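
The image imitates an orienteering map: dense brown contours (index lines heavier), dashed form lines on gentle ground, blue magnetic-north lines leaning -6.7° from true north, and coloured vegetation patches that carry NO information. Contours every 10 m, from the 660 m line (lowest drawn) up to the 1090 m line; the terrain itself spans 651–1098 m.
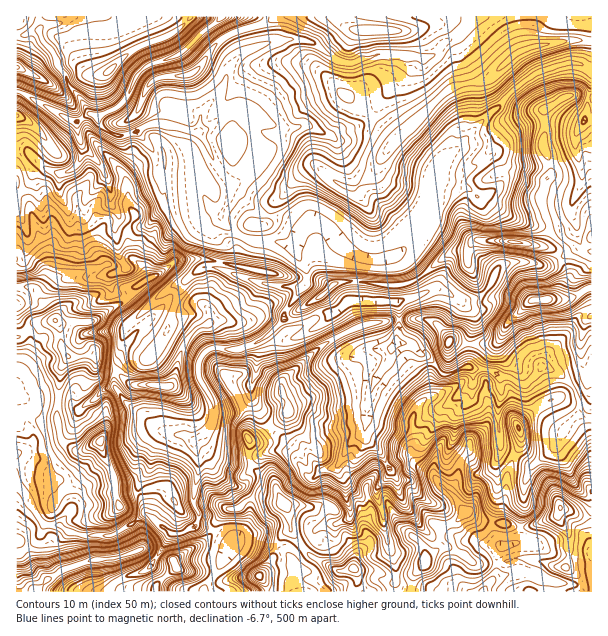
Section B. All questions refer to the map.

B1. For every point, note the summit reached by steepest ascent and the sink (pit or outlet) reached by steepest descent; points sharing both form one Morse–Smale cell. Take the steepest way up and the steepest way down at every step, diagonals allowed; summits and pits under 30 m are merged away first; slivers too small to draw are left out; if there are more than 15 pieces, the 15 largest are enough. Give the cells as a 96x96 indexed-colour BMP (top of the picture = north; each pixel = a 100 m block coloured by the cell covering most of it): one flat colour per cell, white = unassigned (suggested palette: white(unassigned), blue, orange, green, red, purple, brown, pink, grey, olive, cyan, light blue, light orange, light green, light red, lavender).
<image width="96" height="96" href="data:image/bmp;base64,Qk12EgAAAAAAAHYAAAAoAAAAYAAAAGAAAAABAAQAAAAAAAASAAATCwAAEwsAABAAAAAAAAAA////ALR3HwAOf/8ALKAsACgn1gC9Z5QAS1aMAMJ34wB/f38AIr28AM++FwDox64AeLv/AIrfmACWmP8A1bDFAGZmZmZmZmZgAAAAAAAAAAAAAAAAAAAADMzMzMzMzMzIiAAAAAAAAAAAAAAAAAAAAGZmZmZmZmZmAAAAAAAAAAAAAAAAAAAAzMzMzMzMzMzIiAAAAAAAAAAAAAAAAAAAAGZmZmZmZmZmZgAAAAAAAAAAAAAAAAAADMzMzMzMzMzIiAAAAAAAAAAAAAAAAAAAAGZmZmZmZmZmZmZgAAAAAAAAAAAAAAAADMzMzMzMzMzIiIAAAAAAAAAAAAAAAAAAAGZmZmZmZmZmZmZmYAAAAAAAAAAAAAAAzMzMzMzMzMzIiIgAAAAAAAAAAAAAAAAAAGZmZmZmZmZmZmZmYAAAAAAAAAAAAAAAzMzMzMzMzMzIiIgAAAAAAAAAAAAAAAAAAGZmZmZmZmZmZmZmZgAAAAAAAAAAAAANzMzMzMzMzMzIiIiAAAAAAAAAAAAAAAAAAGZmZmZmZmZmZmZmZgAAAAAAAAAAAA3d3MzMzMzMzMyIiIiIAAAAAAAAAAAAAAAAAGZmZmZmZmZmZmZmZmAAAAAAAADd3d3d3czMzMzMzMyIiIiIgAAAAAAAAAAAAAAAAGZmZmZmZVVVZmZmZmYAAAAAAA3d3d3d3d3MzMzMzMyIiIiIgAAAAAAAAAAAAAAAAGZmZmZVVVVVVWZmZmZmYAAAAADd3d3d3d3MzMzMzMiIiIiIgAAAAAAAAAAAAAAAAGZmZVVVVVVVVVVmZmZmZgAAAAAN3d3d3d3d3MzMzMiIiIiIiIAAAAAKqgAAAAAAAGZmVVVVVVVVVVVWZmZmZgAAAAAN3d3d3d3dzMzMzMiIiIiIiIgAiIiqqgAAAAAAAGZlVVVVVVVVVVVVZmZmZgAAAAAN3d3d3d3dzMzMzMiIiIiIiIiIiIiqqgAAAAAAAGZVVVVVVVVVVVVWZmZmZgAAAAAN3d3d3d3dzMzMzMiIiIiIiIiIiIiqqqAAAAAAAGZVVVVVVVVVVVVWZmZmZgAAAAAN3d3d3d3d3MzMzIiIiIiIiIiIiIiqqqAAAAAAAGVVVVVVVVVVVVVWZmZmZgAAAADd3d3d3d3d3czMzIiIiIiIiIiIiIiqqqAAAAAAAGVVVVVVVVVVVVVWZmZmZgAAAA3d3d3d3d3d3czMzIiIiIiIiIiIiIiqqqAAAAAAAFVVVVVVVVVVVVVWZmZmZgAADd3d3d3d3d3d3czMzMiIiIiIiIiIiIiqqqAAAAAAAFVVVVVVVVVVVVVWZmZmZgAA3d3d3d3d3Xfd3czMzMyIiIiIiIiIiIiqqqAAAAAAAFVVVVVVVVVVVVVVZmZmZgAN3d3d3d3d3Xd33czMzMyIiIiIiIiIiqiqqqoAAAAAAFVVVVVVVVVVVVVVZmZmZgDd3d3d3d3d13d3d8zMzMyIiIiIiIiIqqqqqqAAAAAAAFVVVVVVVVVVVVVVVmZmZgDQAAAA3d3dB3d3d3zMzMiIiIiIiIiKqqqqoAAAAAAAAFVVVVVVVVVVVVVVVmZmZg0AAAAAAAAAB3d3d3zMzIiIiIiIiIiqqqqgAAAAAAAAAFVVVVVVVVVVVVVVVmZmZtAAAAAAAAAAd3d3d3fMyIiIiIiIiIqqqqqgAAAAAAAAAFVVVVVVVVVVVVVVVWZmb9AAAAAAAAAHd3d3d3d8iIiIiIiIiIqqqqqgAAAAAAAAAFVVVVVVVVVVVVVVVVb///AAAAAAAAd3d3d3d3d3iIiIiIiIiIqqqqoAAAAAAAAAAFVVVVVVVVVVVVVVX/////8AAAAAAHd3d3d3d3d3iIiIiIiIiIqqqqoAAAAAAAAAAFVVVVVVVVVVVVVV///////wAAAAB3d3d3d3d3d3iIiKqqiIiIqqqqoAAAAAAAAAAFVVVVVVVVVVVVVf///////wAAAAB3d3d3d3d3d3eqqqqqqoiIqqqqoAAAAAAAAAM1VVVVVVVVVVVVX////////yIAAAd3d3d3d3d3d3eqqqqqqqiIiqqqoAAAAAAAAAM1VVVVVURFVVVf/////////yIiIAd3d3d3d3d3d3eqqqqqqqqoiKqqqgAAAAAAAAM0REREREREVVVf////////8iIiInd3d3d3d3d3d3eqqqqqqqqqiIqqqgAAAAAAAAM0RERERERERFX/////////8iIiInd3d3d3d3d3d3eqqqqqqqqqqoqqqgAAAAAAADM0RERERERERE//////////IiIiInd3d3d3d3d3d3d6qqqqqqqqqqqqqgAAAAAAADM0RERERERERET/////////IiIiIid3d3d3d3d3d3d6qqqqqqqqqqqqqgAzMAAAAzM0RERERERERET////////yIiIiIid3d3d3d3d3d3d3qqqqqqoAqqqqozMzMwADMzM0RERERERERET////////yIiIiIid3d3d3d3d3d3d3qqqqqqAAAKMzMzMzMzMzMzM0RERERERERERE////////IiIiIid3d3d3d3d3d3d3eqqqqgAAAAMzMzMzMzMzMzM0RERERERERERERET/////IiIiIid3d3d3d3d3d3d3eqqqoAAAAAMzMzMzMzMzMzM0RERERERERERERET/////8iIiIid3d3d3d3d3ciIiKqqqAAAAAAMzMzMzMzMzMzM0RERERERERERERERP////IiIiIid3d3d3d3d3IiIiIqAAAAAAAAMzMzMzMzMzMzM0RERERERERERERERE////IiIiIiInciJ3d3d3IiIiIgAAAAAAAAMzMzMzMzMzMzM0RERERERERERERERE///yIiIiIiIiIiIid3dyIiIiIiAAAAAAAAMzMzMzMzMzMzM0RERERERERERERERE//8iIiIiIiIiIiIiIndyIiIiIiAAAAAAAAMzMzMzMzMzMzM0REREREREREREREREQiIiIiIiIiIiIiIiIiciIiIiIiAAAAAAAAMzMzMzMzMzMzM0REREREREREREREREQiIiIiIiIiIiIiIiIiIiIiIiIiAAAAAAAAMzMzMzMzMzMzM0RERERERERERETuREQiIiIiIiIiIiIiIiIiIiIiIiIiAAAAAAADMzMzMzMzMzMzM0RERERERERERE7u5ERCIiIiIiIiIiIiIiIiIiIiIiIiAAAAAAAzMzMzMzMzMzMzM0RERERERERERO7u7kRCIiIiIiIiIiIiIiIiIiIiIiIiIiAAAAmZmTMzMzMzMzMzM0RERERERERE7u7u7uREIiIiIiIiIiIiIiIiIiIiIiIiIiIpmZmZmZMzMzMzMzMzM0RERERERERE7u7u7u7kIiIiIiIiIiIiIiIiIiIiIiIiIiKZmZmZmZMzMzMzMzMzM0RERERERERE7u7u7u7u4iIiIiIiIiIiIiIiIiIiIiIiIimZmZmZmZkzMzMzMzMzM0RERERERERCLu7u7u7u7iIiIiIiIiIiIiIiIiIiIiIiIimZmZmZmZkzMzMzMzMzM0RERERERERCIu7u7u7u7u7uIiIiIiIiIiIiIiIiIiIiIpmZmZmZmZmTMzMzMzMzMwREREREREQiIu7u7u7u7u7uIiIiIiIiIiIiIiIiERIiKZmZmZmZmZmZmZmZmTMzMwBEREREREIiLu7u7u7u7u7uIiIiIiIiIiIiIiIRERERmZmZmZmZmZmZmZmZmZkzMwBEREREREIiLu7u7u7u7u7uIiIiIiIiIiIiIhERERERGZmZmZmZmZmZmZmZmZmZMwBEREREREIiLu7u7u7u7u7uIiIiIiIiIiIiIRERERERGZmZmZmZmZmZmZmZmZmZMwBERERERCIiLu7u7u7u7u7iIiIiIiIiIiIiIRERERERGZmZmZmZmZmZmZmZmZmZMwBERERERCIiLu7u7u7u7u7iIiIiIiIiIiIiERERERERERmZmZmZmZmZmZmZmZmTMwRERERERCIiLuIi7u7u7u7uIiIiIiIiERIRERERERERERGZmZmZmZmZmZMzM5mTMwREREREQiIiIiIiLu7u7u7uIiIiIiERERERERERERERERGZmZmZmZmZkzMzMzOTM0REREREQiIiIiIiIu7u7u7iIiIiEREREREREREREREREREZmZmZmZmTMzMzMzMzM0REREREQiIiIiIiIiIi7u4iIiIhEREREREREREREREREREZmZmZmZkzMzMzMzMzM0RERERERCIiIiIiIiIiIiIiIiIREREREREREREREREREREZmZmZmZMzMzMzMzMzMwRERERERCIiIiIiIiIiIiIiIiEREREREREREREREREREREZmZmZMzMzMzMzMzMzMwBEREREREIiIiIiIiIiIiIiIhERERERERERERERERERERERmZkzMzMzMzMzMzMzMwBEREREREQiIiIiIiIiIiIiIiERERERERERERERERERERERMzMzMzMzMzMzMzMzMwAERERERERCIiIiIiIiIiIiIiIRERERERERERERERERERERMzMzMzMzMzMzMzMzMwAEQAAEREQiIiIiIiIiIiIiIiIiEREREREREREREREREREREzMzMzMzMzMzMzMzMwAAAAAAREQiIiIiIiIiIiIiIiIiIREREREREREREREREREREzMzMzMzMzMzMzMzMwAAAAAABEIiIiIiIiIiIiIiIiIiIRERERERERERERERERERETMzMzMzMzMzMzMzMwAAAAAABCIiIiIiIiIiIiIiIiIiIRERERERERERERERERERERMzMzMzMzMzMzMzMwAAAAAAAiIiIiIiIiIiIiIiIiIiEREREREREREREREREREREREzMzMzMzMzMzMzMwAAAAAAAiIiIiIiIiIiIiIiIiIiERERERERERERERERERERERETMzMzMzMzMzMzMwAAAAAAIiIiERIiIiIiIiIiIiIiERERERERERERERERERERERERMzMzMzMzMzMzMwAAAAAAIiIRERERIiIhEREiIiIhEREREREREREREREREREREREREzMzMzMzMzMzMwAAAAAAIiIRERERERERERESIiIhERERERERERERERERERERERERETMzMzMzMzMzMwAAAAAAACsRERERERERERERIiIhERERERERERERERERERERERERERMzMzMzMzMzMAAAAAAAALu7ERERERERERERESIhEREREREREREREREREREREREREREzMzMzMzMzMAAAAAAAC7u7uxERERERERERERERERERERERERERERERERERERERERETMzMzMzMzMAAAAAAAC7u7uxERERERERERERERERERERERERERERERERERERERERERMzMzMzMzMAAAAAAAu7u7u7EREREREREREREREREREREREREREREREREREREREREREzMzMzMzMwAAAAALu7u7u7ERERERERERERERERERERERERERERERERERERERERERETMzMzMzMwAAAAC7u7u7u7sRERERERERERERERERERERERERERERERERERERERERERMzMzMzMwAAAAC7u7u7u7uxERERERERERERERERERERERERERERERERERERERERERETMzMzMwAAAAu7u7u7u7u7ERERERERERERERERERERERERERERERERERERERERERERETMzMQAAAAu7u7u7u7u7uxEREREREREREREREREREQABEREREREREREREREREREREREREQAAALu7u7u7u7u7u7uxERERERERERERERERAAAAAAAAAAAAEREREREREREREREREQAAALu7u7u7u7u7u7u7EREREREREREREREQAAAAAAAAAAAAAREREREREREREREREQAAC7u7u7u7u7u7u7u7sREREREREBERERAAAAAAAAAAAAAAAREREREREREREREREQAAu7u7u7u7u7u7u7u7uxEREREREAAAAAAAAAAAAAAAAAAAAAEREREREREREREREQAAu7u7u7u7u7u7u7u7u7ERERERAAAAAAAAAAAAAAAAAAAAAAAREREREREREREREQAAu7u7u7u7u7u7u7u7u7uxERERAAAAAAAAAAAAAAAAAAAAAAABEREREREREREREQAAu7u7u7u7u7u7u7u7u7u7ERERAAAAAAAAAAAAAAAAAAAAAAAAEREREREREREREQ=="/>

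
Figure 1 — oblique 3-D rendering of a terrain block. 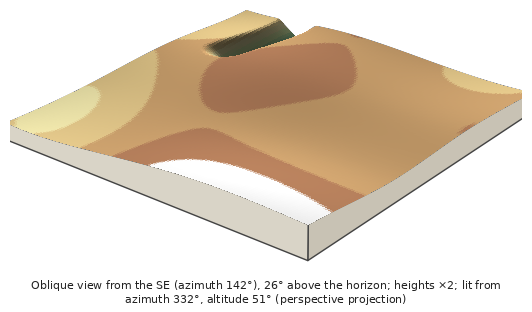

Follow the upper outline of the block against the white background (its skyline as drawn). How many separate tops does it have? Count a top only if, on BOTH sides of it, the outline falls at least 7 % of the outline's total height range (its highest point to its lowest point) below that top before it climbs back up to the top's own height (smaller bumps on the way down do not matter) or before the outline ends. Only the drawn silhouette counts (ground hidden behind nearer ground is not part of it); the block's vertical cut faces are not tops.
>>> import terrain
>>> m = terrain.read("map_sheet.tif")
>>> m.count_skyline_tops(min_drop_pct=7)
2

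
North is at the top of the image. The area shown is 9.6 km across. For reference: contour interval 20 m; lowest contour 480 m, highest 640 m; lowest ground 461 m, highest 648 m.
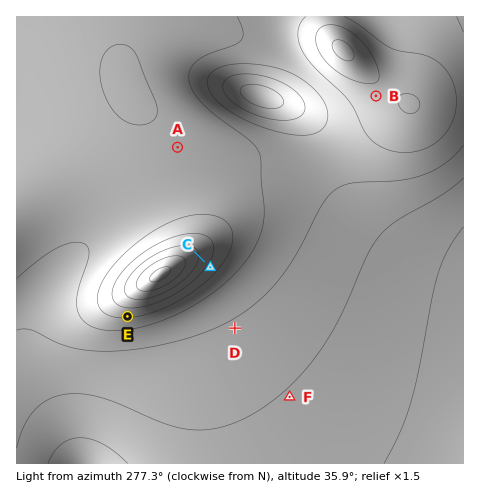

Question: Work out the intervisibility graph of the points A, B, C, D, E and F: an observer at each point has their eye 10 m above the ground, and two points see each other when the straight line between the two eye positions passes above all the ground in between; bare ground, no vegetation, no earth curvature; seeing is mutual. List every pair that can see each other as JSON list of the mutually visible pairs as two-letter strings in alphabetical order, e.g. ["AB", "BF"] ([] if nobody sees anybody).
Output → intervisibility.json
["AB", "BC", "BD", "BF", "CD", "CF", "DE", "DF", "EF"]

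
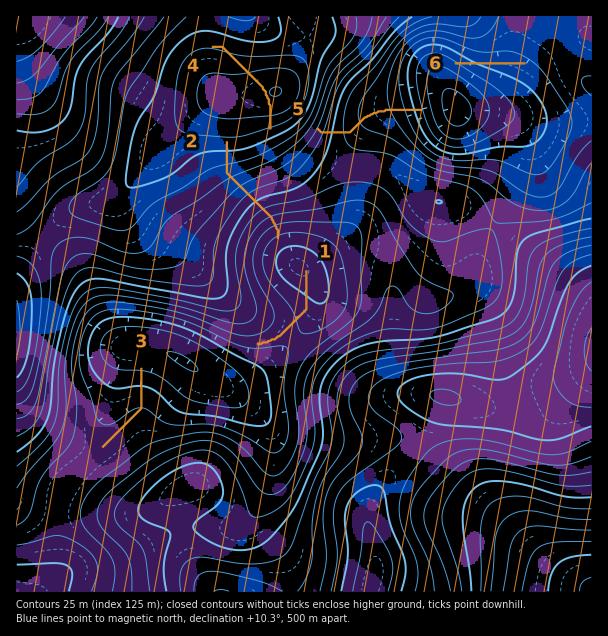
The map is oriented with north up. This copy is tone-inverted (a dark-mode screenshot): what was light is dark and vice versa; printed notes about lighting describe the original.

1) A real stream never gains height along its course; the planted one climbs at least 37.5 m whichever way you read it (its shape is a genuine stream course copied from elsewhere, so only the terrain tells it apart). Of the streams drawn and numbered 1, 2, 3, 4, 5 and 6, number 4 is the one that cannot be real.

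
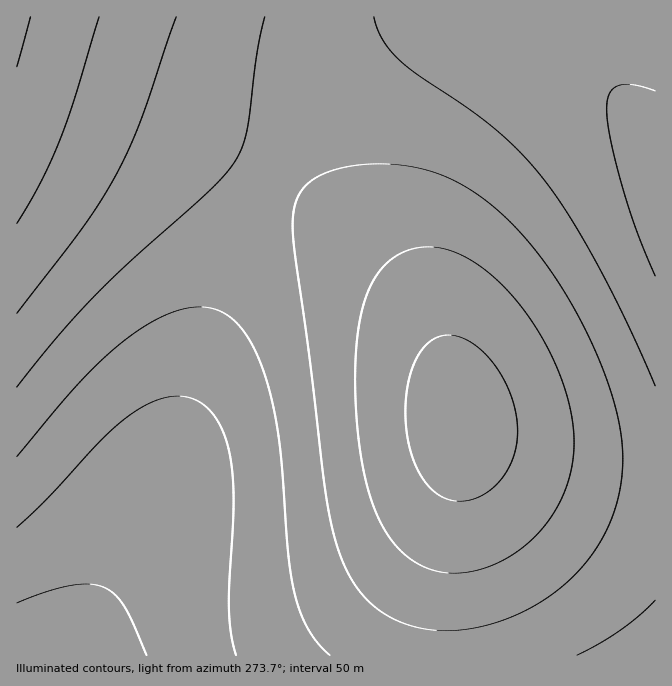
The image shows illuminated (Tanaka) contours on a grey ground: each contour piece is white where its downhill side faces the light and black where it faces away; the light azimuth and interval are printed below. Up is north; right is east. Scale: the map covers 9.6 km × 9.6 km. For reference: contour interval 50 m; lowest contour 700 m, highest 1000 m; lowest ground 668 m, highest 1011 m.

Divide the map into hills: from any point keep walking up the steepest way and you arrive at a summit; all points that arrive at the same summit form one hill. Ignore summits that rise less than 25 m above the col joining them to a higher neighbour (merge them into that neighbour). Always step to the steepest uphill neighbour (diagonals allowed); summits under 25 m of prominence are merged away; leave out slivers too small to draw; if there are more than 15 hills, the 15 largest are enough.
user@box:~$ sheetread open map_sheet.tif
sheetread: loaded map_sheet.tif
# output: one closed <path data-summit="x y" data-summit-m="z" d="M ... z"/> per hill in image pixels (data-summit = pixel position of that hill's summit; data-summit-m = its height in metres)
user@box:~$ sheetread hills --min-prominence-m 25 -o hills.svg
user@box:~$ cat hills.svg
<path data-summit="458 422" data-summit-m="972" d="M555 16l-117 0-13 5-27 15-38 28-34 33-28 33-35 53-24 50-28 85-32 117-21 58-25 52-52 90-10 19 1 2 584-1 0-515-48-58-45-45-5-9z"/><path data-summit="17 17" data-summit-m="1011" d="M437 16l-421 1 1 639 53 0 63-111 18-37 20-48 17-53 23-89 23-71 15-37 29-52 33-45 34-35 43-35 30-19 19-6z"/>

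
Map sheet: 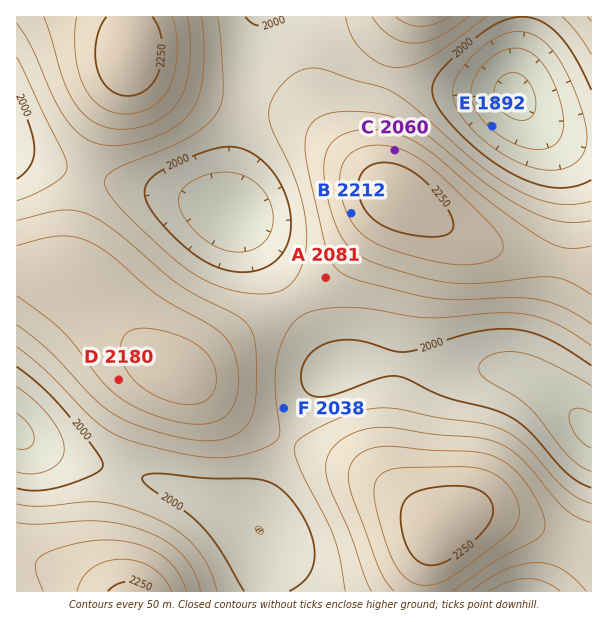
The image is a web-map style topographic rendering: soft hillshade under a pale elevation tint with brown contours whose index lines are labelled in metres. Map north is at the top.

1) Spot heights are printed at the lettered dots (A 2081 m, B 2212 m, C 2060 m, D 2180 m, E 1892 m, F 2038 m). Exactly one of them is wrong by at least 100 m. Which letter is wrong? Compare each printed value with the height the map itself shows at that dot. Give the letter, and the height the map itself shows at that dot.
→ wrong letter C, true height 2210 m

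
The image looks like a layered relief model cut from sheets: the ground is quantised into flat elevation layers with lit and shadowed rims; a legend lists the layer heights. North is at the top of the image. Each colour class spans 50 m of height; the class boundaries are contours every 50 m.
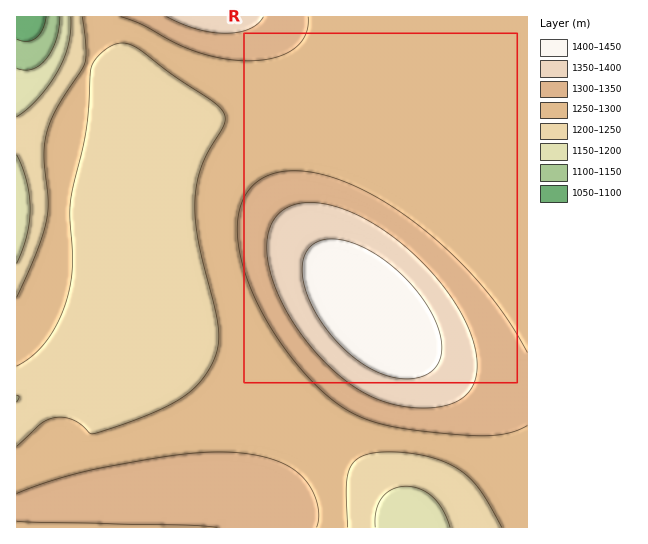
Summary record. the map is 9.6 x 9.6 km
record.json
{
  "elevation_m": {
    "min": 1060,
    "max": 1430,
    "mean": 1280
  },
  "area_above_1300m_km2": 26.4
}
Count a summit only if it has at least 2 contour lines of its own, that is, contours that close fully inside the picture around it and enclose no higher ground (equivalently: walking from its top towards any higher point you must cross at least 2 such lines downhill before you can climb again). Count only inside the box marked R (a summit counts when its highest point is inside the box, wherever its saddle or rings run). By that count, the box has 1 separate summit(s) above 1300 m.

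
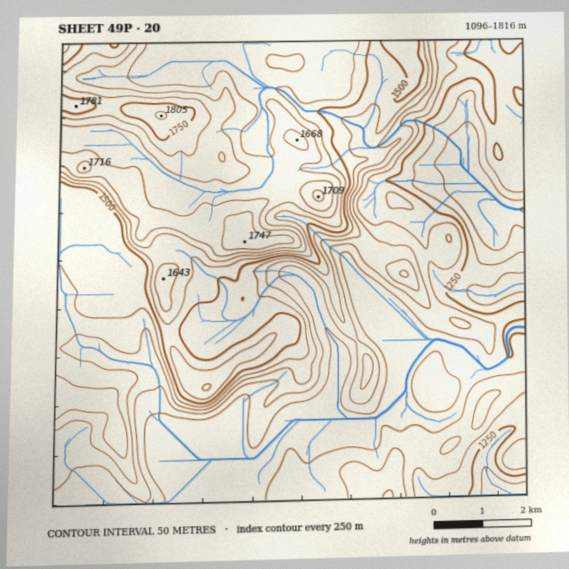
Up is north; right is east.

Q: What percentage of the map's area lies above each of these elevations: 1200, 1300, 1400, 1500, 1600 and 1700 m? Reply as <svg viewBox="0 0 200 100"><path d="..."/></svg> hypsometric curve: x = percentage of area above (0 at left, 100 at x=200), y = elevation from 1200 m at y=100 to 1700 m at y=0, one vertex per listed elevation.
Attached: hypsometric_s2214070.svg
<svg viewBox="0 0 200 100"><path d="M189 100l-47-20-43-20-34-20-28-20-29-20"/></svg>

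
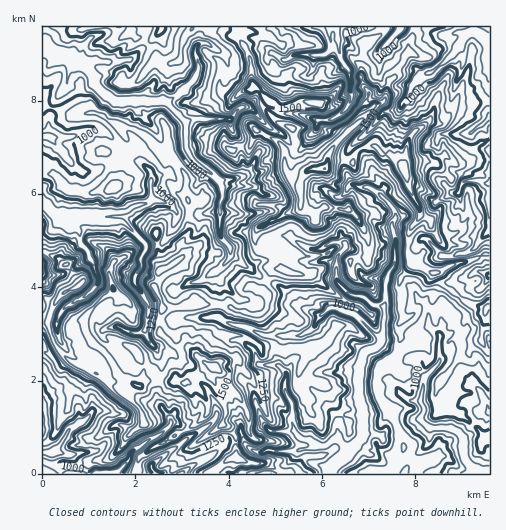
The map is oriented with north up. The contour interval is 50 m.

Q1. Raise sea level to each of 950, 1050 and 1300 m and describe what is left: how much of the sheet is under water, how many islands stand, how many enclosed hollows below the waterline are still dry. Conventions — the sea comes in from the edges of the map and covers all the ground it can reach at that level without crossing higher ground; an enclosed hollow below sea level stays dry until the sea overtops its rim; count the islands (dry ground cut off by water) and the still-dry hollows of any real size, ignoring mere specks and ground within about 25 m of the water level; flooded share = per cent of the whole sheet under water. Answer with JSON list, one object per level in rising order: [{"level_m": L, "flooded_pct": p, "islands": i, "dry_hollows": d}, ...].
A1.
[{"level_m": 950, "flooded_pct": 12, "islands": 0, "dry_hollows": 0}, {"level_m": 1050, "flooded_pct": 31, "islands": 0, "dry_hollows": 0}, {"level_m": 1300, "flooded_pct": 74, "islands": 0, "dry_hollows": 0}]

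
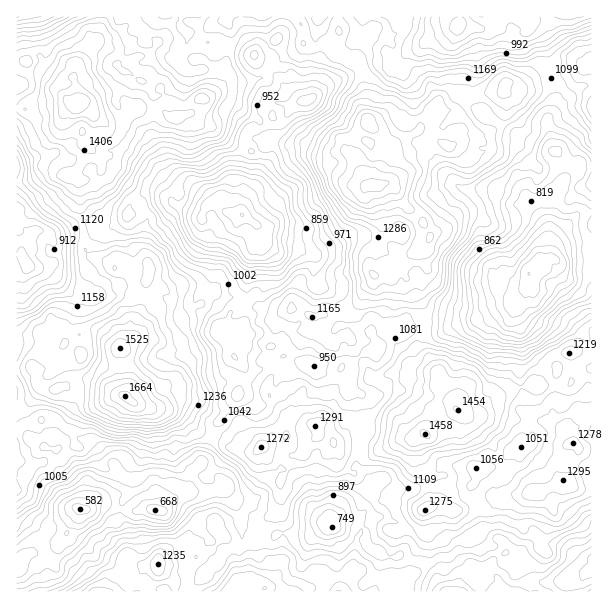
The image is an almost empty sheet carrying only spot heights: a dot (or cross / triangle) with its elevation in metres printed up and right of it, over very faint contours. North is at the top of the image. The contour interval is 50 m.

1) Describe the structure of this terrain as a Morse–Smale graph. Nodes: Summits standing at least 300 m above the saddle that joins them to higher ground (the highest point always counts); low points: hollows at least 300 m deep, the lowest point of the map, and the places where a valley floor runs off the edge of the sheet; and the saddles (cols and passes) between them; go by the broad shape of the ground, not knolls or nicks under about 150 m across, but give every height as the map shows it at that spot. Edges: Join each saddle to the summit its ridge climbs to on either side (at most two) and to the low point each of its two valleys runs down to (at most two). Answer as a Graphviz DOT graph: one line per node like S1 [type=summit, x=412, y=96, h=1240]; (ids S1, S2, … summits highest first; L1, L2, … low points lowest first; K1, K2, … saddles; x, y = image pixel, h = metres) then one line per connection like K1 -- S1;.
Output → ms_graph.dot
graph terrain {
  S1 [type=summit, x=125, y=395, h=1664];
  S2 [type=summit, x=83, y=101, h=1583];
  S3 [type=summit, x=372, y=185, h=1577];
  S4 [type=summit, x=426, y=435, h=1459];
  L1 [type=low, x=242, y=215, h=497];
  L2 [type=low, x=528, y=275, h=500];
  L3 [type=low, x=78, y=509, h=581];
  L4 [type=low, x=458, y=26, h=720];
  L5 [type=low, x=26, y=263, h=761];
  L6 [type=low, x=17, y=17, h=890];
  K1 [type=saddle, x=99, y=17, h=1242];
  K2 [type=saddle, x=83, y=227, h=1160];
  K3 [type=saddle, x=230, y=47, h=1124];
  K4 [type=saddle, x=477, y=510, h=1124];
  K5 [type=saddle, x=336, y=312, h=1122];
  K6 [type=saddle, x=425, y=327, h=1114];
  K7 [type=saddle, x=551, y=68, h=1113];
  K8 [type=saddle, x=213, y=434, h=1069];
  K1 -- S2;
  K1 -- L1;
  K1 -- L6;
  K2 -- S1;
  K2 -- S2;
  K2 -- L1;
  K2 -- L5;
  K3 -- S2;
  K3 -- S3;
  K3 -- L1;
  K4 -- S4;
  K4 -- L2;
  K4 -- L3;
  K5 -- S1;
  K5 -- S3;
  K5 -- L1;
  K6 -- S3;
  K6 -- S4;
  K6 -- L2;
  K6 -- L1;
  K7 -- S3;
  K7 -- L2;
  K7 -- L4;
  K8 -- S1;
  K8 -- S4;
  K8 -- L1;
  K8 -- L3;
}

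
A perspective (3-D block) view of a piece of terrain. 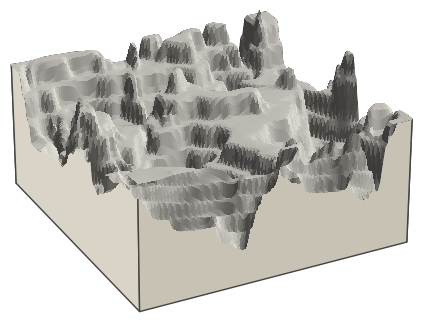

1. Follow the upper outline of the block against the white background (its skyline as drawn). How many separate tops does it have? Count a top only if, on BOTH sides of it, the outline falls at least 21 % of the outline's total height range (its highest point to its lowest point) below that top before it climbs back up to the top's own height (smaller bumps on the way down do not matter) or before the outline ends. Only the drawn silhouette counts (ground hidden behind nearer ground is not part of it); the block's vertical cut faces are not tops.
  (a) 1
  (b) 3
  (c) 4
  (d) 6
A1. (b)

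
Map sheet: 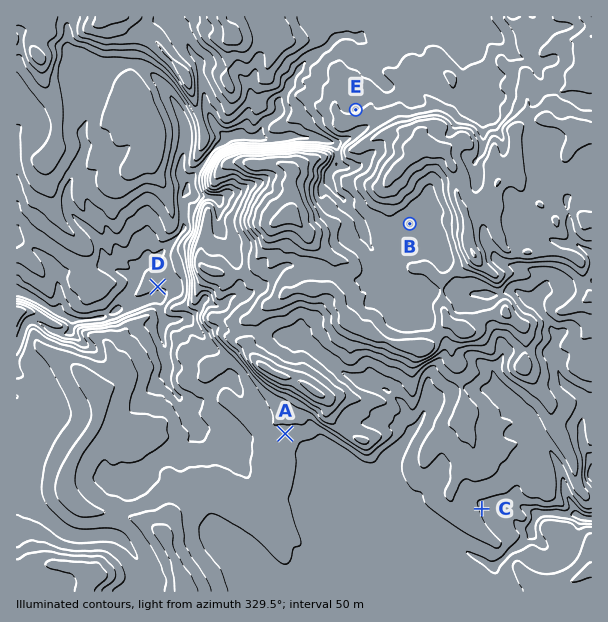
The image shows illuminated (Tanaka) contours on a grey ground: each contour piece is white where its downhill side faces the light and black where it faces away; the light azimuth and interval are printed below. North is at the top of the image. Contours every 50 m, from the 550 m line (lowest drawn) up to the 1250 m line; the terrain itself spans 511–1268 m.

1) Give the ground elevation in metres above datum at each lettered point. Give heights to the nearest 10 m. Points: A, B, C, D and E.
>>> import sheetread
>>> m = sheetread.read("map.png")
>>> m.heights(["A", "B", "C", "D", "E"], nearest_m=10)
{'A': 830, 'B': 1020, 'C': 800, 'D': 610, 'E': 990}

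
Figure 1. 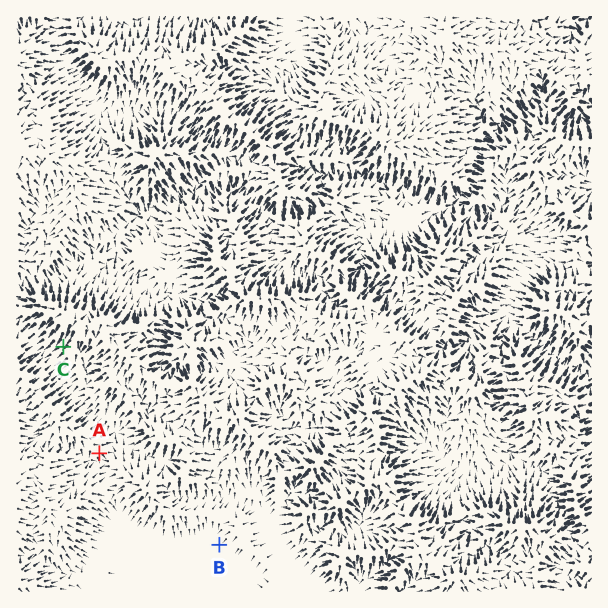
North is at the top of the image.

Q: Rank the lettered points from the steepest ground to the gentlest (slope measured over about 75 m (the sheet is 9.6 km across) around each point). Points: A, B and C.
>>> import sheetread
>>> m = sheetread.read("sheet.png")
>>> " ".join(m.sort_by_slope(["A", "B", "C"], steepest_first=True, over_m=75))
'C A B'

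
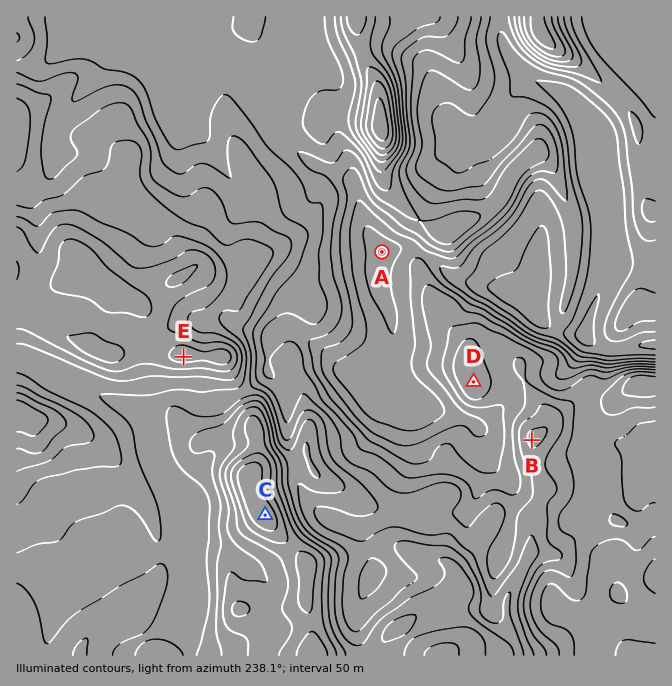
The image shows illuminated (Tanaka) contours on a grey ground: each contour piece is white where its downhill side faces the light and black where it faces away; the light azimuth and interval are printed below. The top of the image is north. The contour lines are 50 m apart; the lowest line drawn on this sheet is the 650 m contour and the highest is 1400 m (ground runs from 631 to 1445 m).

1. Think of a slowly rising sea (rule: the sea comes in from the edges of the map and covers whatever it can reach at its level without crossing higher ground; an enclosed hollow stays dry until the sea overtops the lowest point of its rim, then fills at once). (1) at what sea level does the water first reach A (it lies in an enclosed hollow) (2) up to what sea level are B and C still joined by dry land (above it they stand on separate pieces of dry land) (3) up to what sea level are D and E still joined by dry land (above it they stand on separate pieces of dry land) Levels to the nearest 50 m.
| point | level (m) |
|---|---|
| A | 850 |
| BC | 1050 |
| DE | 1000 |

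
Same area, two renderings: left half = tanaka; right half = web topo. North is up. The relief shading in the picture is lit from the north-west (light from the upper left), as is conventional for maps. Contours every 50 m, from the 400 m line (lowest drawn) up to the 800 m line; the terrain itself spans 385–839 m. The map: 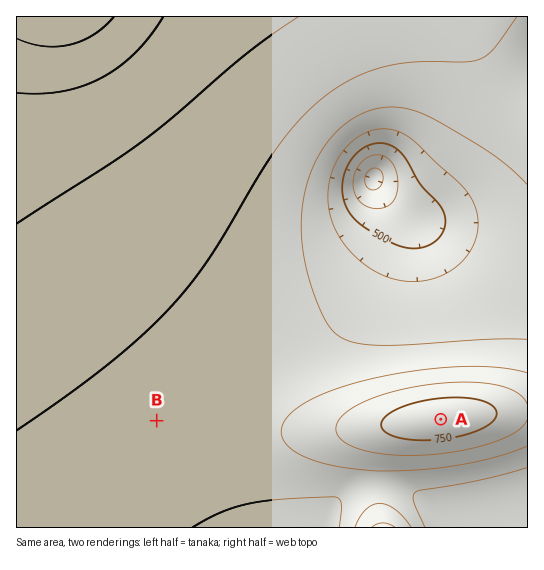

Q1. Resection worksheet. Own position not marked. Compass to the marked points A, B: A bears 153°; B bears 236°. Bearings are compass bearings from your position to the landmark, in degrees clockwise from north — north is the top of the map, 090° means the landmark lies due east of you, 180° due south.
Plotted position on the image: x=369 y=278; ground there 560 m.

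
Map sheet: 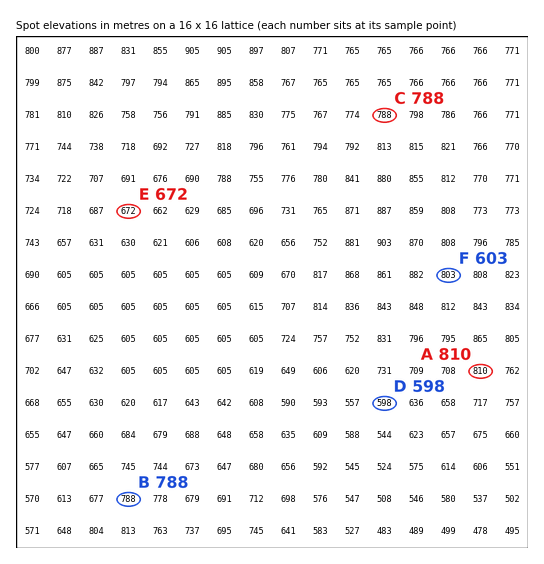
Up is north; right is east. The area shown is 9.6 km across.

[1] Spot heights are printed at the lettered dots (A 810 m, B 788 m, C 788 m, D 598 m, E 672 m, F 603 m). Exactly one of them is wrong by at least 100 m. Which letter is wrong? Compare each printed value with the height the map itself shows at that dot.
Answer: F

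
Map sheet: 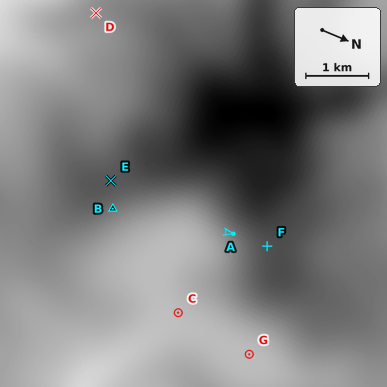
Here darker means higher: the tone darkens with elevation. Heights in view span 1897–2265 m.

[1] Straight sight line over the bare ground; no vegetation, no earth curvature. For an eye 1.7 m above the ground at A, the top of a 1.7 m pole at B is in view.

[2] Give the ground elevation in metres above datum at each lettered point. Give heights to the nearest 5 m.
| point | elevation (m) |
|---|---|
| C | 1950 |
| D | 2025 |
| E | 2115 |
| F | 2130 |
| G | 1950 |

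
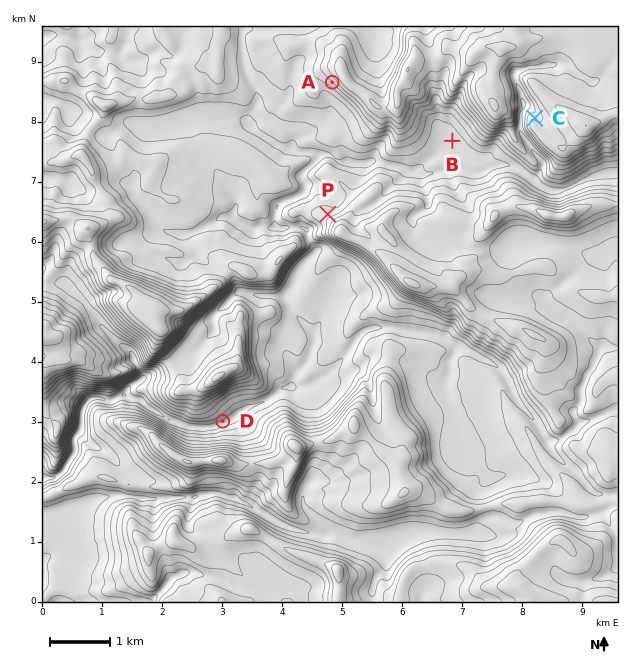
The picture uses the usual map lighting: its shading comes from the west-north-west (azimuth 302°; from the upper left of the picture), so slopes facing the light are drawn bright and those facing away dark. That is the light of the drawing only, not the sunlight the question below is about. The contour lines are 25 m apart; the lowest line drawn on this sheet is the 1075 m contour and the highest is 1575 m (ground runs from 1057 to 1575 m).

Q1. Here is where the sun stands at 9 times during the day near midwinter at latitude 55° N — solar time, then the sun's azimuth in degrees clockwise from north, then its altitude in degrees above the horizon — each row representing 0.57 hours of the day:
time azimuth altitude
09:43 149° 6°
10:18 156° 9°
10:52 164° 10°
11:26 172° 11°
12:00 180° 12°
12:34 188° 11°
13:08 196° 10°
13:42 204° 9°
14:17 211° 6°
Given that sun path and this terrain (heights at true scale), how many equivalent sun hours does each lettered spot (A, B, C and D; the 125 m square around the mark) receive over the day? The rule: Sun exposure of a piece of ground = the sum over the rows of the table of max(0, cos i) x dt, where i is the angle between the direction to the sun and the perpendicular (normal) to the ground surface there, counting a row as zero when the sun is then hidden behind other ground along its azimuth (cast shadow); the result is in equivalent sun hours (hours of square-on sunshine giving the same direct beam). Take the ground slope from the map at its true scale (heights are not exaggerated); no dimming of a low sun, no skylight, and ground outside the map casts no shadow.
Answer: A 1.9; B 0.9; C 0.1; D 0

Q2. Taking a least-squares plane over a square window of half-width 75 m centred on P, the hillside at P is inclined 8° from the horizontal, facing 348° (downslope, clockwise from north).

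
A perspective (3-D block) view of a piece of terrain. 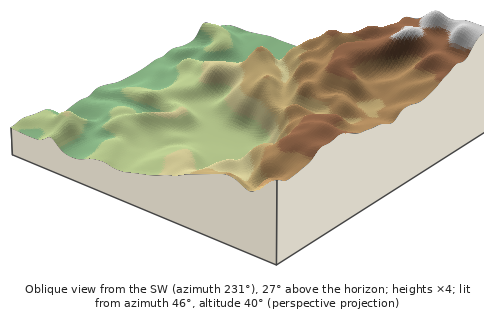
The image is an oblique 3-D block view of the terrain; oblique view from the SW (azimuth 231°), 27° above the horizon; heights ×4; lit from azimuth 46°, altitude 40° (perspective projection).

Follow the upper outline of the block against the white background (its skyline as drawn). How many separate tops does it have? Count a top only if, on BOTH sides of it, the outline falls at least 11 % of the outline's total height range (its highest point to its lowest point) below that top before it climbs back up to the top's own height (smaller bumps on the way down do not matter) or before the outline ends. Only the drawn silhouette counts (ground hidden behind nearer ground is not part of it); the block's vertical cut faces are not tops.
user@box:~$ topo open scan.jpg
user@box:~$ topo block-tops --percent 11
2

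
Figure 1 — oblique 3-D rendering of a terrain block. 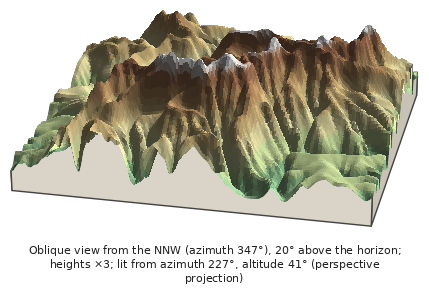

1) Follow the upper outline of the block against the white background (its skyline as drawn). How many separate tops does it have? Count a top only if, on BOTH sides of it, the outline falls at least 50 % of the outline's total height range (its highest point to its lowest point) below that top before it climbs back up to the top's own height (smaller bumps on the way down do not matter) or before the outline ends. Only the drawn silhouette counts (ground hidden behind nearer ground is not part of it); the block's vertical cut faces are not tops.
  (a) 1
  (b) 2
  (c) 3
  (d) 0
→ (d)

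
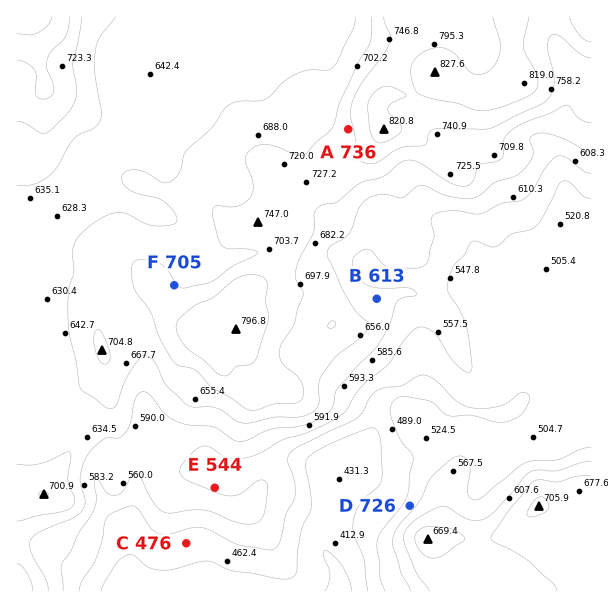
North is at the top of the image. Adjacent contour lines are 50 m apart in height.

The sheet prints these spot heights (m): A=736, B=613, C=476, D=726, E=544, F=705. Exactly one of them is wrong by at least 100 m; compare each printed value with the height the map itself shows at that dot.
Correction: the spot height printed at D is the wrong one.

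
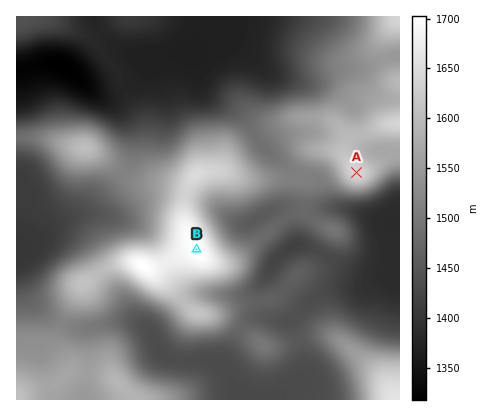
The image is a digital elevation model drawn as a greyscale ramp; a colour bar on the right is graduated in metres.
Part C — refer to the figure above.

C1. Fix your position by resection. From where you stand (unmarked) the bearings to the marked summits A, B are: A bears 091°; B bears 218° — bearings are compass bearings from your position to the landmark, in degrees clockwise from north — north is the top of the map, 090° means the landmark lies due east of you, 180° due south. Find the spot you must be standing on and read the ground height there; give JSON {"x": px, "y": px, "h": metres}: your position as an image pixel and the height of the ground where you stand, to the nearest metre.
{"x": 258, "y": 171, "h": 1544}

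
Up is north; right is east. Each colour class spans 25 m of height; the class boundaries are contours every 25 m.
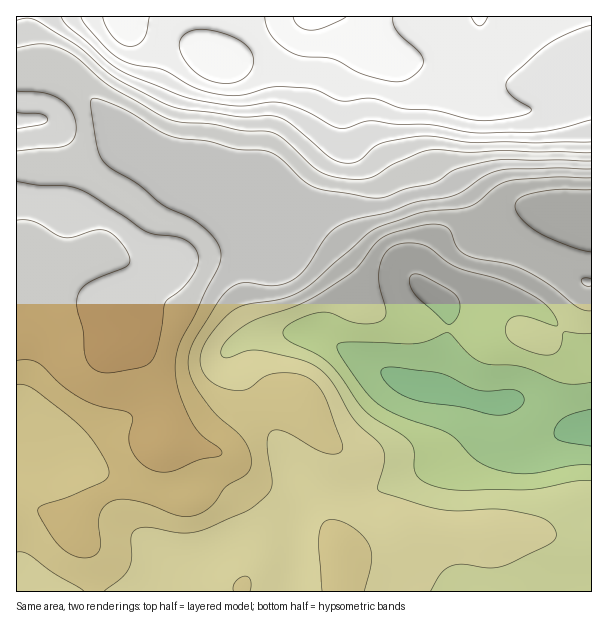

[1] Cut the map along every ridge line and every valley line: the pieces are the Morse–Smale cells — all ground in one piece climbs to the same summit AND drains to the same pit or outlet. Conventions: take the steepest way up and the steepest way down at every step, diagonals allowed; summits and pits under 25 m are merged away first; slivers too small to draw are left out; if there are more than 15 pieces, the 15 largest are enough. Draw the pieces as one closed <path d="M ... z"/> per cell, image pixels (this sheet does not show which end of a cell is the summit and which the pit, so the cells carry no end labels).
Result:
<path d="M591 16l-575 1 1 53 34-2 12 5 29 26 39 45 48 28 47 17 3 11 23 40 0 18-4 14 0 30 4 12 6 12 13 7-17 3-20 8-10 10-12 26-15 14-15 8-51 14-20 11-34 24-21 1-36-15 0-30 5-23 11-28 1-27-17-36-4-2 1 301 575-1 0-307-68-36-35-12-3-3-16-35-16-22-6-17 4-28 11-32-1-9 14 10 16 6 38 4 19-4 27-15 15-3z"/><path d="M51 68l-35 3 0 219 4 3 17 36-1 27-11 28-5 23 0 30 30 14 22 1 11-4 28-21 20-11 51-14 15-8 15-14 12-26 10-10 20-8 17-3-10-3-9-16-4-12 4-62-6-13-11-15-9-23-47-17-48-28-57-64-11-7z"/><path d="M591 88l-15 3-27 15-19 4-38-4-16-6-12-9-1 8-11 32-4 25 2 11 4 9 16 22 16 35 3 3 35 12 66 35 2-1z"/>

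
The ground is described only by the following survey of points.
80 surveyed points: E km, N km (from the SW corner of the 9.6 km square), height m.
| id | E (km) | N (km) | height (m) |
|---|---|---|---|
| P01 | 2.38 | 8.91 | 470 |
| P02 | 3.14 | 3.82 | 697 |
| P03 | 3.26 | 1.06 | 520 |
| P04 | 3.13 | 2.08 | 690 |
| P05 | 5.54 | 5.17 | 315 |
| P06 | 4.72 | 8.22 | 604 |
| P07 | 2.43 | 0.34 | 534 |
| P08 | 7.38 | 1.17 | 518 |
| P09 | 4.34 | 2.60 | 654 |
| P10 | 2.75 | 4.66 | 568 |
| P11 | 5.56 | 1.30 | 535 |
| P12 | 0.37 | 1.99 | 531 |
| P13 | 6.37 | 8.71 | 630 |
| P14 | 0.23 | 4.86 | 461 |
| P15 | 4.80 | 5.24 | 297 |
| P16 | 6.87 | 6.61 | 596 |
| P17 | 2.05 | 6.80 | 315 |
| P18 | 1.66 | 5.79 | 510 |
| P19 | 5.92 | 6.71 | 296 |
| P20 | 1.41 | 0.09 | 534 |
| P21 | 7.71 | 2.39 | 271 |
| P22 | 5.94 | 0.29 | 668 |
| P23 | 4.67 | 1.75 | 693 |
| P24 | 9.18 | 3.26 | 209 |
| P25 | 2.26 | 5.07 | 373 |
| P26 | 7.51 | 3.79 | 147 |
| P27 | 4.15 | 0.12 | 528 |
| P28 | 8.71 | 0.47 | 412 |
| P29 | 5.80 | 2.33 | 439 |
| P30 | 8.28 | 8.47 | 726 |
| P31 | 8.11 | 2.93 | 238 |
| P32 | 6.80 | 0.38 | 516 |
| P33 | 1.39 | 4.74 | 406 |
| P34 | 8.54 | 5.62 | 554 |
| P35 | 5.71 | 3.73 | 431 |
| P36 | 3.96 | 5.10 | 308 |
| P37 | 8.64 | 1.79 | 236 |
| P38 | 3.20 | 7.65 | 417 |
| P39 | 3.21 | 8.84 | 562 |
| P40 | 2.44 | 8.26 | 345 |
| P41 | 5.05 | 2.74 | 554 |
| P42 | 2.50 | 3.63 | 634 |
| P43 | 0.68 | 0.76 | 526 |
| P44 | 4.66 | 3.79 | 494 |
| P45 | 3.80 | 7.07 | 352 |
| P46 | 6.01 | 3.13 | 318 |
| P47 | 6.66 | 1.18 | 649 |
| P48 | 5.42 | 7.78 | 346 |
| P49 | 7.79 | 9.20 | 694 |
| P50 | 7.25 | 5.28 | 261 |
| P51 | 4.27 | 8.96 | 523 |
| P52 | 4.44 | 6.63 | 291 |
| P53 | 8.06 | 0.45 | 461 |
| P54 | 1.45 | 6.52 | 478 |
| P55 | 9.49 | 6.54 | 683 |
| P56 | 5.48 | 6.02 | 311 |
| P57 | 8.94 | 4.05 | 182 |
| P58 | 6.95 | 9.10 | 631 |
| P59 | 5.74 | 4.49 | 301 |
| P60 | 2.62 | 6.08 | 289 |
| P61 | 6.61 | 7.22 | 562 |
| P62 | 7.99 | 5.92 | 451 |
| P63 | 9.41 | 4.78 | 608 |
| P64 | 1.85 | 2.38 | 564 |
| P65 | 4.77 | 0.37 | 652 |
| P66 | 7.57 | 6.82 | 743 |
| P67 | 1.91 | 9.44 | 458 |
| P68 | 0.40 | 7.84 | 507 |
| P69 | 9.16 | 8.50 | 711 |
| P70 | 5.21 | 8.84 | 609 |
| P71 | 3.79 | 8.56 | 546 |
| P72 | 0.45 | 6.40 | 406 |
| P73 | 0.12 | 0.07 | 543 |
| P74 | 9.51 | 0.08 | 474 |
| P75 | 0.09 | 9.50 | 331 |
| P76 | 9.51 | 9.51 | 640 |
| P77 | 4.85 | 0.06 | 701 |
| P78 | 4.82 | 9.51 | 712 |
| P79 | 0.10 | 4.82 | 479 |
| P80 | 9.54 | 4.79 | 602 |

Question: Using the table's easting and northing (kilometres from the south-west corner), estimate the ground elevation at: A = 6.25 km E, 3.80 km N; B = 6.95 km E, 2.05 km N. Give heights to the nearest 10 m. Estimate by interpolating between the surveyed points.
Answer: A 360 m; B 440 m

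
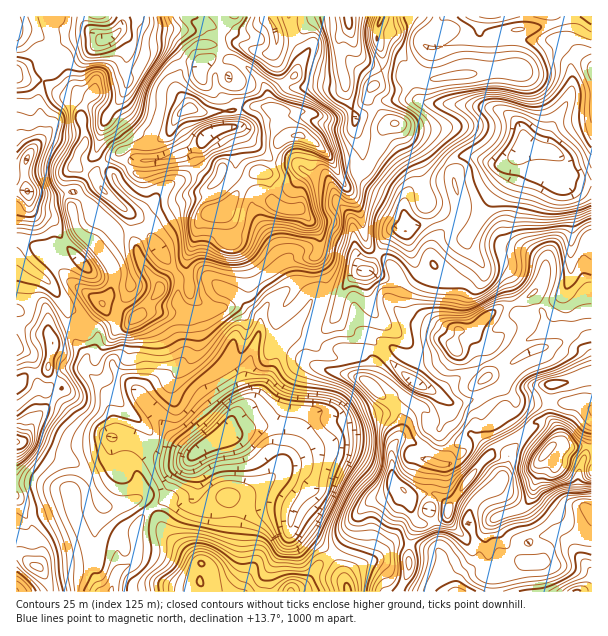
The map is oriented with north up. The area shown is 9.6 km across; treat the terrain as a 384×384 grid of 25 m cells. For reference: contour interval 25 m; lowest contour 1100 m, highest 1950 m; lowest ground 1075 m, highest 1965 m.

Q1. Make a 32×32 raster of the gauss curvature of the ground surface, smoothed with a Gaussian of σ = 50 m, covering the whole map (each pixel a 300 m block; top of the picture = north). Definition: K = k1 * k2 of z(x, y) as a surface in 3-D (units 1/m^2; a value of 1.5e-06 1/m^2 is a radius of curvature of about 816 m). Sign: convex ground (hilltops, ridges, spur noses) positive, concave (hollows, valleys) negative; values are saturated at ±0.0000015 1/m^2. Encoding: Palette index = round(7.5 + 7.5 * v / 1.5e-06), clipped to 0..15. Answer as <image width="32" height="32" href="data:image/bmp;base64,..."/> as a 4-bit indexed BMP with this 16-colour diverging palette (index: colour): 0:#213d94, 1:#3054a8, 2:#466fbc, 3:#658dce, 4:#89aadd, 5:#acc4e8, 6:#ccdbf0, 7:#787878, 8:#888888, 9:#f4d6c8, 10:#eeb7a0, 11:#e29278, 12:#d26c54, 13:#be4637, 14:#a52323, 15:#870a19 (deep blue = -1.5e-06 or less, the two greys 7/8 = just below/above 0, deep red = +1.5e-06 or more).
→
<image width="32" height="32" href="data:image/bmp;base64,Qk12AgAAAAAAAHYAAAAoAAAAIAAAACAAAAABAAQAAAAAAAACAAATCwAAEwsAABAAAAAAAAAAlD0hAKhUMAC8b0YAzo1lAN2qiQDoxKwA8NvMAHh4eACIiIgAyNb0AKC37gB4kuIAVGzSADdGvgAjI6UAGQqHAIN2dYeIh3hcSKWQd2mneHOtd4d3mehoNmV3j5d3d4qnd3d3iGWmepthd4AvdnaXd3d3eJhmd3WNdoh4wQeJZ3dHh4eEeXd3eHfHeK/1xVd7eJl3iXZph3epiUoyCIo1x4eHeIdoeHeId3ineIq7mrCFeId2b4h3iHiYbIenoa2E9YeaeFeIl3d4iYhpY2Vb8DaHh4doiYd4eKc1l4iIhFhXOGeHiHiYV5uVRnSFeHCXiJhmuId3aYl3b4r2eZWfZ3k8eJd3d3dZdldHZ2V3WXd3tThneHh4eHiHaHf2l3mGWXeExnd4mGhod4dppYd5Z5l3o+ZWekeXeYeHZnbWdndnZ5a22mhod4Zztnh7coeHeWfTlDTHZ3lUb0d3eLh4Z3h7h4iSmYV0+KY3eXeIfndnN4hoiVrHuQZZaoaWpmtYhniIV3qYdHb2o7pWd4d3V4aJl4d2eIWtjBZ4uIdXeKj4CqlniIhIVlbUeViHeHiYNvYpiGVeXW1BeHhml6h3ePeJP2hkl2Ydr1d3d4aHiZhkgHhnhPnniJS3e2eYiJZ3h622hYxkVZXKBn1niIdlZ3Z044p4d3iGWnlmeGe4loiUdvaal8mUK3eqaXeIWMloSHRxeXW1idV2ZgZ4iHimZXdn+XhWk4mF92nHyGiGWXh3dXh4ZmZXdja4VmaWeZVo"/>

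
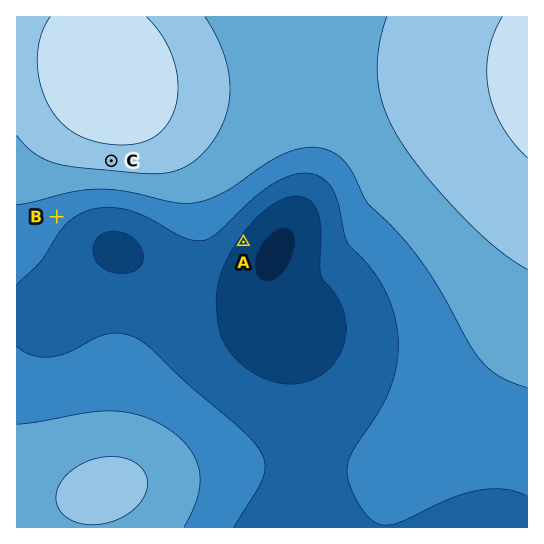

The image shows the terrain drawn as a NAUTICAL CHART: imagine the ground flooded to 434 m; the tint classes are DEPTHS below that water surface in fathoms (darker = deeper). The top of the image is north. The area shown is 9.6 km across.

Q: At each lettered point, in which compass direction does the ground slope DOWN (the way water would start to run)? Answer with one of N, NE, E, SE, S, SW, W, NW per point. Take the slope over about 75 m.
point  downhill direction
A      SE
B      SE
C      S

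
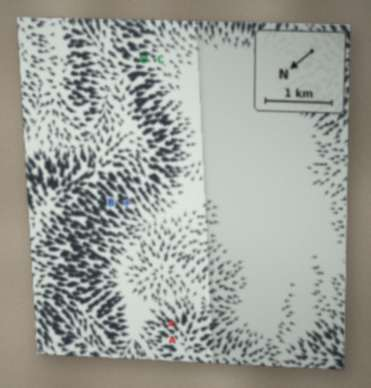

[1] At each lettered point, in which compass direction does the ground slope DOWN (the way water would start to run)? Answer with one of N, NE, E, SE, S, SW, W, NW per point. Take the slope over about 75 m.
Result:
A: E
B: W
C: SW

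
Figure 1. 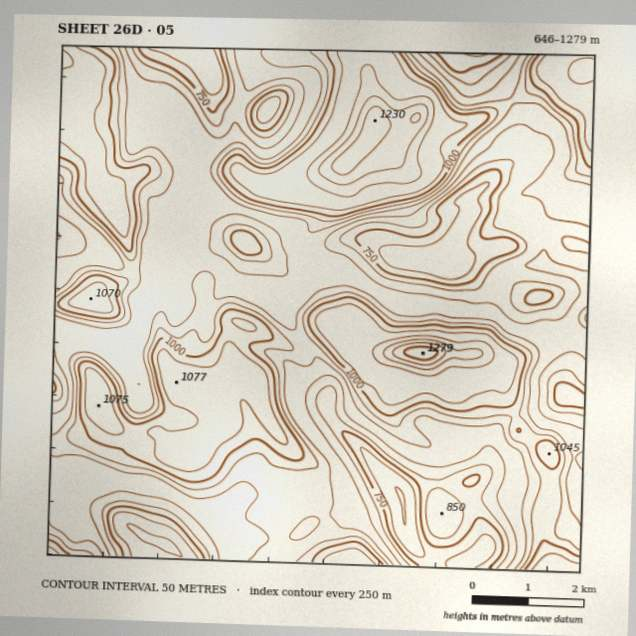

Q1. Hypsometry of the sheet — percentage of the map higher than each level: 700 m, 96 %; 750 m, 91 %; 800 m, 85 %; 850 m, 74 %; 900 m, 48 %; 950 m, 36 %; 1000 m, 28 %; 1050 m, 19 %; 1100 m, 5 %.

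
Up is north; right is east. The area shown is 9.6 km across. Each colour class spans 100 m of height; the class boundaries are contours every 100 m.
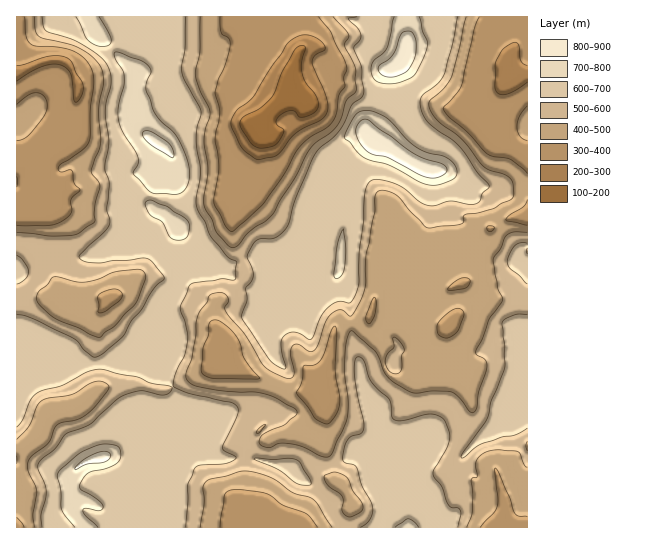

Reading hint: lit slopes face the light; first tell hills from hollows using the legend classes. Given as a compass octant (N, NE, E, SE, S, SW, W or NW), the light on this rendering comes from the S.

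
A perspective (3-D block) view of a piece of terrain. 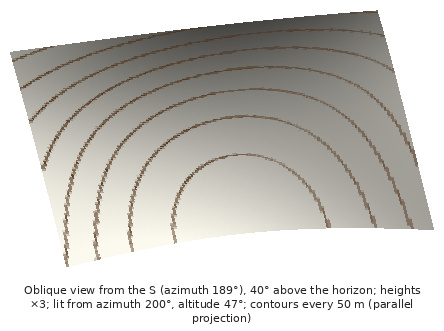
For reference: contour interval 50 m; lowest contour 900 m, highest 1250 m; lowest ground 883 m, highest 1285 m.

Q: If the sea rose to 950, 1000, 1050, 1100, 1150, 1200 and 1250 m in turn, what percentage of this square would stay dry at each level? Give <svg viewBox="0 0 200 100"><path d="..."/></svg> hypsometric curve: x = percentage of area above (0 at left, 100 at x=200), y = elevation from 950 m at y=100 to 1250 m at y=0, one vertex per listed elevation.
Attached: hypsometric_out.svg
<svg viewBox="0 0 200 100"><path d="M193 100l-18-17-22-16-28-17-37-17-34-16-32-17"/></svg>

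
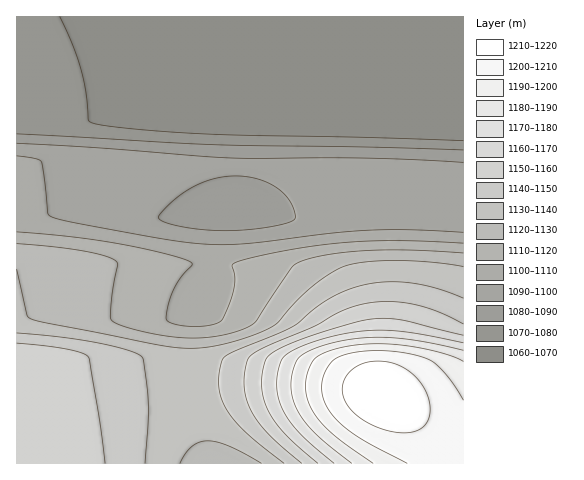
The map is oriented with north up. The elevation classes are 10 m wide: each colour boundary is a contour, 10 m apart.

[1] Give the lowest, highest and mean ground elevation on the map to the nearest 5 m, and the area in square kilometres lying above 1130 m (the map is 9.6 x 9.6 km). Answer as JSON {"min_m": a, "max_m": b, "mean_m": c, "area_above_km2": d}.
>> {"min_m": 1060, "max_m": 1215, "mean_m": 1115, "area_above_km2": 31.4}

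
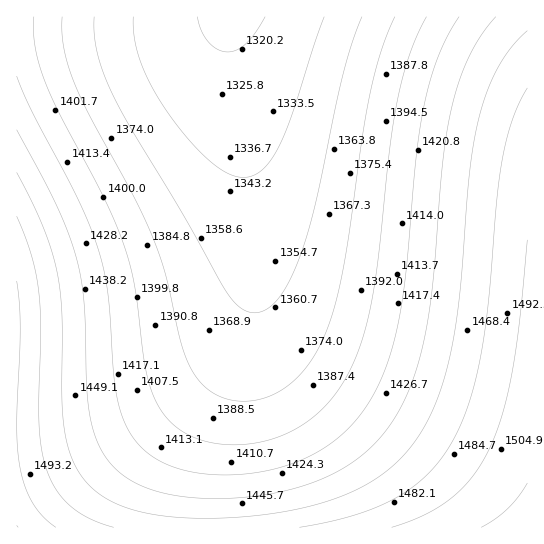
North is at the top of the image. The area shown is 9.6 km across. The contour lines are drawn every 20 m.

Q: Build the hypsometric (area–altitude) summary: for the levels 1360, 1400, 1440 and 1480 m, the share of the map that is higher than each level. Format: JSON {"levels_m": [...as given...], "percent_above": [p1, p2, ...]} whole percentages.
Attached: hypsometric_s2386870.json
{"levels_m": [1360, 1400, 1440, 1480], "percent_above": [81, 56, 34, 12]}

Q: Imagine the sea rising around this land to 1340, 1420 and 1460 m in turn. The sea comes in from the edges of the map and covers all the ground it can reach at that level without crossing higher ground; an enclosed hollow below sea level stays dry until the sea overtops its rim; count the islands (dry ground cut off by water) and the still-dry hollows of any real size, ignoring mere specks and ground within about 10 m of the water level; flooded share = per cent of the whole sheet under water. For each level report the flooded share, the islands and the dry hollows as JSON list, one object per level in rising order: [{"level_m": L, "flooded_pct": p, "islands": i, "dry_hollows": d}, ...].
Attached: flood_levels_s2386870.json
[{"level_m": 1340, "flooded_pct": 8, "islands": 0, "dry_hollows": 0}, {"level_m": 1420, "flooded_pct": 55, "islands": 0, "dry_hollows": 0}, {"level_m": 1460, "flooded_pct": 77, "islands": 0, "dry_hollows": 0}]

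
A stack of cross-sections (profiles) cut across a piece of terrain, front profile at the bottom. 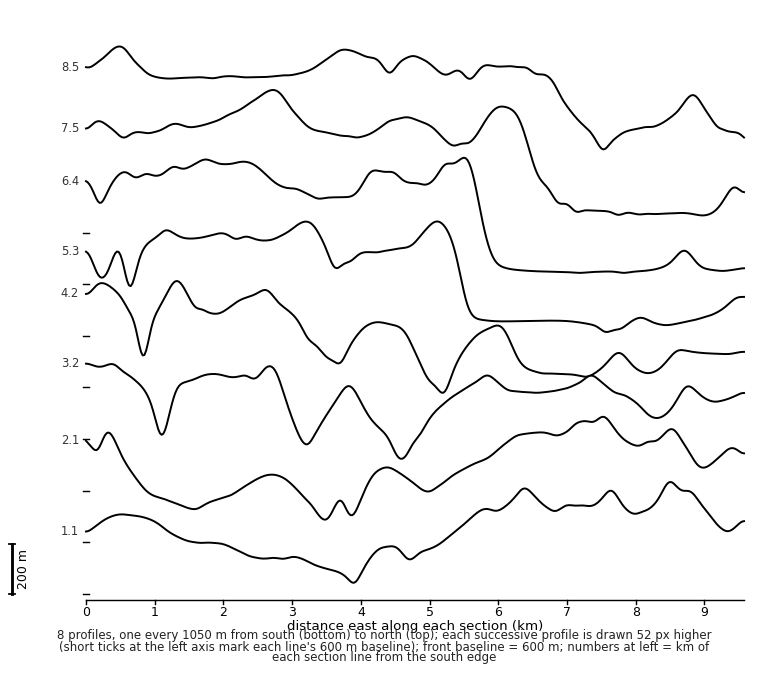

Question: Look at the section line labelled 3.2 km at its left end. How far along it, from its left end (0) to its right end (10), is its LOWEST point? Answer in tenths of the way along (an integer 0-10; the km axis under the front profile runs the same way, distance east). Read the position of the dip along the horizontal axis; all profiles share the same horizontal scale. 5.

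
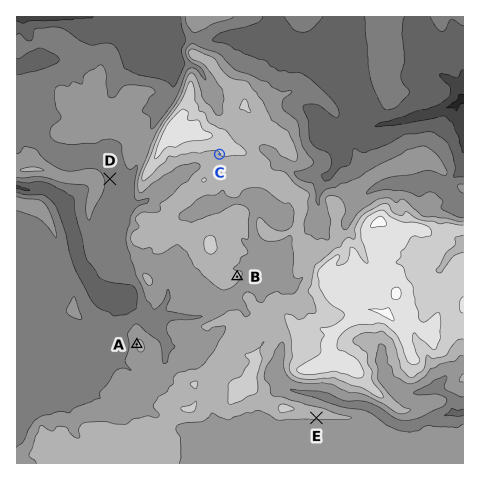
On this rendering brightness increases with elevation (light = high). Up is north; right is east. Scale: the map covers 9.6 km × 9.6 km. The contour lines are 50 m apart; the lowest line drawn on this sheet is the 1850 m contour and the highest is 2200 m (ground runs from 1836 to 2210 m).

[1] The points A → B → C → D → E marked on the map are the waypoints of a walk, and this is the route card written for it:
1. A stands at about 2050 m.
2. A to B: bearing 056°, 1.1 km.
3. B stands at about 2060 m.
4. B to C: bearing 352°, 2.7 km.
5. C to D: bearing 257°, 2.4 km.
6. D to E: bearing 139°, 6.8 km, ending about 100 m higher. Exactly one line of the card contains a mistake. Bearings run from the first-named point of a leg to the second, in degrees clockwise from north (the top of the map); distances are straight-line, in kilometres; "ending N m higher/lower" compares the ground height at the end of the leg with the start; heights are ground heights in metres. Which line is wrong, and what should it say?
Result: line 2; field distance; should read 2.6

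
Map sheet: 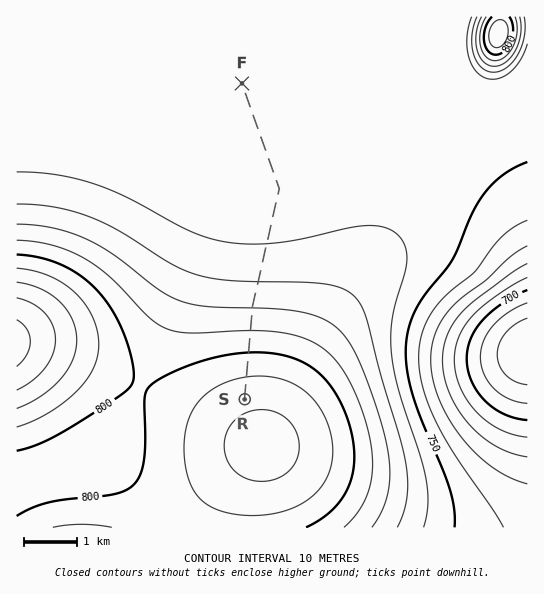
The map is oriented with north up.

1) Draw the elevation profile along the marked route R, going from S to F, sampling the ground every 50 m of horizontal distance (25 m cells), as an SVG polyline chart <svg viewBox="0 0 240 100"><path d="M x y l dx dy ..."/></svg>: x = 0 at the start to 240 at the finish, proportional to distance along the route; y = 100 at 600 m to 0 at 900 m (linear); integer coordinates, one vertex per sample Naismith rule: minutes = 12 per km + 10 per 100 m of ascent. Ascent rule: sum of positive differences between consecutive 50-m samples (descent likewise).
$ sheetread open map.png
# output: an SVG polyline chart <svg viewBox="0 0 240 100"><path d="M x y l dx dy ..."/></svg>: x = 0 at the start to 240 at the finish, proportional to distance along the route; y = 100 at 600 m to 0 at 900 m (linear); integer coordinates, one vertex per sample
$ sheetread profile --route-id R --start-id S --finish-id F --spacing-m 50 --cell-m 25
<svg viewBox="0 0 240 100"><path d="M0 28l2 0 2 0 2 0 2 1 2 0 2 0 2 1 2 0 2 0 2 1 2 0 2 0 2 1 2 0 1 0 2 1 2 0 2 0 2 1 2 0 2 1 2 0 2 0 2 1 2 0 2 1 2 0 2 1 2 0 2 0 2 1 2 0 2 0 2 1 2 0 2 1 2 0 2 0 2 1 2 0 2 0 2 1 1 0 2 0 2 0 2 1 2 0 2 0 2 1 2 0 2 0 2 0 2 0 2 1 2 0 2 0 2 0 2 0 2 1 2 0 2 0 2 0 2 0 2 0 2 1 2 0 2 0 2 0 2 0 2 0 1 0 2 0 2 0 2 0 2 1 2 0 2 0 2 0 2 0 2 0 2 0 2 0 2 0 2 0 2 0 2 0 2 0 2 0 2 0 2 0 2 0 2 0 2 0 2 0 2 0 2 0 2 0 2 0 2 0 1 0 2 1 2 0 2 0 2 0 2 0 2 0 2 0 2 0 2 0 2 0 2 0 2-1 2 0 2 0 2 0 2 0 2 0 2 0 2 0 2 0 2 0 2 0"/></svg>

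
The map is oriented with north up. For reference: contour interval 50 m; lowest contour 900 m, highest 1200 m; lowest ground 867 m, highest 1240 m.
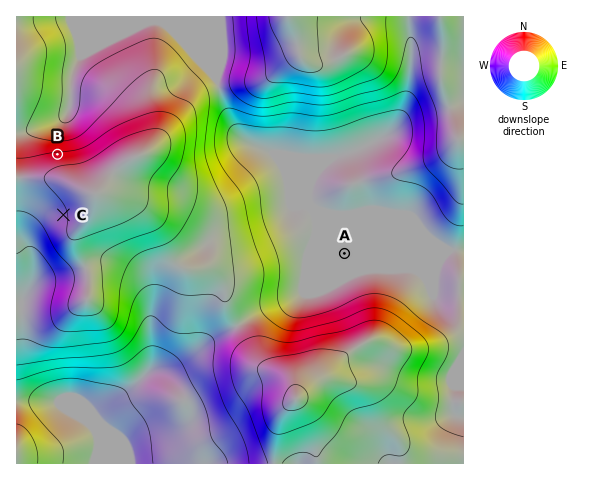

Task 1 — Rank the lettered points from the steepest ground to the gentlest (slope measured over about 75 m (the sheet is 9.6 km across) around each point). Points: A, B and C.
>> B C A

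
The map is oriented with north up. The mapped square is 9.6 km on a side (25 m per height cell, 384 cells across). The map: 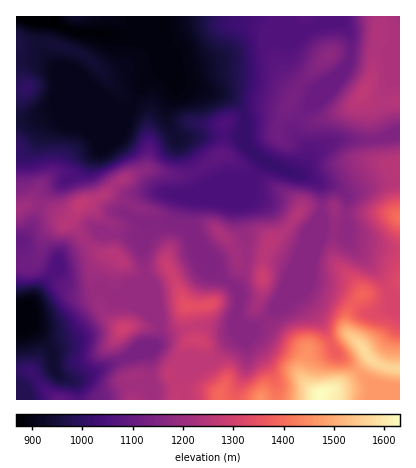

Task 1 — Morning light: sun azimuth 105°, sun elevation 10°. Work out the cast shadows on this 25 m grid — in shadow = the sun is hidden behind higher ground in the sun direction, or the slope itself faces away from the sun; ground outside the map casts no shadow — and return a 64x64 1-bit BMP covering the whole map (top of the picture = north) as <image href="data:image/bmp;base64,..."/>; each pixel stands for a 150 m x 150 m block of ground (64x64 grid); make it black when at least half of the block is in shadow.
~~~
<image width="64" height="64" href="data:image/bmp;base64,Qk0+AgAAAAAAAD4AAAAoAAAAQAAAAEAAAAABAAEAAAAAAAACAAATCwAAEwsAAAIAAAAAAAAA////AAAAAAAIEcDDgw+AAAA4AIeHH4AAAH8AB4e/AAAAf4ADx/4AAAB/wYHn/gAAAT/DgAf+AAABAAeAB/4DwAE8B8AP/g/AAf4D4A/+D4AB/wPgD/4fAAf/AfAH/z4AD/+AAAf/fgAf/4DAA//+AB/8AOAAH/4AP/gB4AA//gA/AAHgAh/+AB8AA+ADA/4APiAD4AMB/wAccAPAAwD/gADwA8AHAH4AAfABgAcAeAAB4AMAA4AwAAHgBwADgHAAAeAHAAGAcAABwAeAAYAwAADAB4ABgDAAAAABAAAAEAAAAAAAAAAQAAAAAAGAAAAAAAAAAQAYAAwAAAAAAHwAPAAAAAAA/AH8AIAAAAH+EfwBwAAAAPwb/APwAAAAABn4Af4AAAAAAAAA/wAAAAAAAAB/wAAAAAAAAD/gAAAAAAAAP/gAAAAQAAAf+AwAABwAAA/4HwAADgAAAfwPgAAAAAAA/AAAgAAAAAB4AAHAAAAAADgAAcAAAAAAAAABwAAAAAAAAMAAAAAAAAAAAAAcAAAAAAAAAD4AAAAAAAAAPwAAAAAAAAAfgAAAAAAAAB/AAAAAAAAAD8AAAAAAAAAHwAAAAAAAAAPgAAAAAAAAA+AAAAAAAACB4AAAAAAAAMHgAAAAAAAAAeAAAAAAAAAD4AAAAAAAAAPgAAAAAAAAB+AAAAAAAAAH4A=="/>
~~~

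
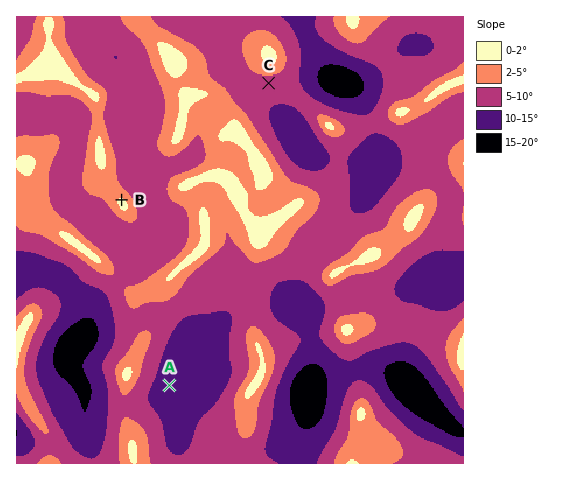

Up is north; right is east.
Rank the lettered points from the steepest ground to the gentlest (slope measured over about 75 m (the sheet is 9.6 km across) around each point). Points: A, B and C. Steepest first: A C B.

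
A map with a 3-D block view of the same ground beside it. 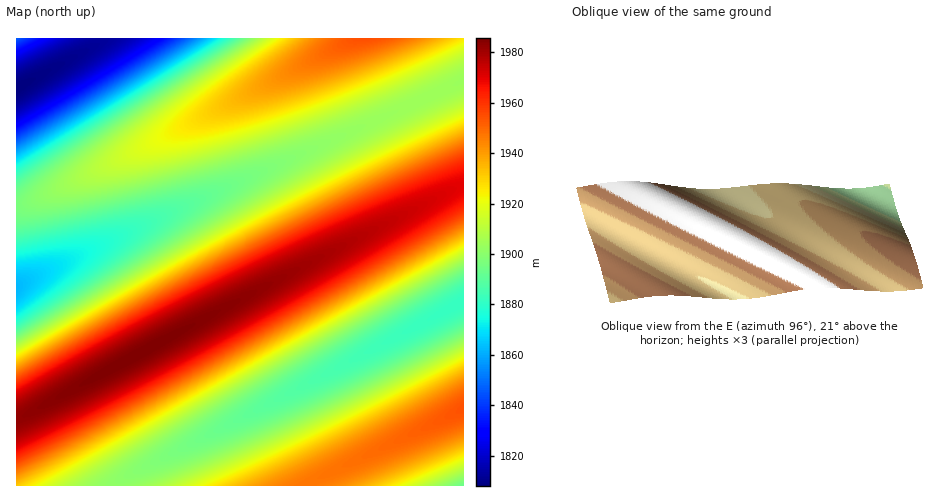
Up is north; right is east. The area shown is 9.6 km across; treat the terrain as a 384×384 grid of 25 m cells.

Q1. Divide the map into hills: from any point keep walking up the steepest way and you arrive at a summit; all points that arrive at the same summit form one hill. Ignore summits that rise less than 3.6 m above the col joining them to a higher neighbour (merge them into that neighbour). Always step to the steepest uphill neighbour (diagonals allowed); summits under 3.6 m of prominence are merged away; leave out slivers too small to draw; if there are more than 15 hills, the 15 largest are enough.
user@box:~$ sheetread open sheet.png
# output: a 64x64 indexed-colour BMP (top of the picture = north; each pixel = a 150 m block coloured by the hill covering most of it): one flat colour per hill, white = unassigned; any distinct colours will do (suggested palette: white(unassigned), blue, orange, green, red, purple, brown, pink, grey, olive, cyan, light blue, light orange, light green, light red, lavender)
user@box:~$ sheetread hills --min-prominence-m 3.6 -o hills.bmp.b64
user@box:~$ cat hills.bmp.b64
<image width="64" height="64" href="data:image/bmp;base64,Qk12CAAAAAAAAHYAAAAoAAAAQAAAAEAAAAABAAQAAAAAAAAIAAATCwAAEwsAABAAAAAAAAAA////ALR3HwAOf/8ALKAsACgn1gC9Z5QAS1aMAMJ34wB/f38AIr28AM++FwDox64AeLv/AIrfmACWmP8A1bDFABERERERERETMzMzMzMzMzMzMzMzMzMzMzMzMzMzMzMzEREREREREREzMzMzMzMzMzMzMzMzMzMzMzMzMzMzMzMREREREREREREzMzMzMzMzMzMzMzMzMzMzMzMzMzMzMxEREREREREREREzMzMzMzMzMzMzMzMzMzMzMzMzMzMzEREREREREREREREzMzMzMzMzMzMzMzMzMzMzMzMzMzMREREREREREREREREzMzMzMzMzMzMzMzMzMzMzMzMzMxEREREREREREREREREzMzMzMzMzMzMzMzMzMzMzMzMzEREREREREREREREREREzMzMzMzMzMzMzMzMzMzMzMzMREREREREREREREREREREzMzMzMzMzMzMzMzMzMzMzMxEREREREREREREREREREREzMzMzMzMzMzMzMzMzMzMzEREREREREREREREREREREREzMzMzMzMzMzMzMzMzMzMREREREREREREREREREREREREzMzMzMzMzMzMzMzMzMxEREREREREREREREREREREREREzMzMzMzMzMzMzMzMzERERERERERERERERERERERERERMzMzMzMzMzMzMzMzMRERERERERERERERERERERERERERMzMzMzMzMzMzMzMxERERERERERERERERERERERERERERMzMzMzMzMzMzMzERERERERERERERERERERERERERERERMzMzMzMzMzMzMRERERERERERERERERERERERERERERERMzMzMzMzMzMxERERERERERERERERERERERERERERERERMzMzMzMzMzERERERERERERERERERERERERERERERERERMzMzMzMzMRERERERERERERERERERERERERERERERERERMzMzMzMxERERERERERERERERERERERERERERERERERERMzMzMzERERERERERERERERERERERERERERERERERERERMzMzMRERERERERERERERERERERERERERERERERERERERMzMxERERERERERERERERERERERERERERERERERERERETMzERERERERERERERERERERERERERERERERERERERERETMREREREREREREREREREREREREREREREREREREREREREREREREREREREREREREREREREREREREREREREREREREREREREREREREREREREREREREREREREREREREREREREREiERERERERERERERERERERERERERERERERERERERERESIiERERERERERERERERERERERERERERERERERERERERIiIiEREREREREREREREREREREREREREREREREREREREiIiIiERERERERERERERERERERERERERERERERERERESIiIiIiERERERERERERERERERERERERERERERERERERIiIiIiIiEREREREREREREREREREREREREREREREREREiIiIiIiIiERERERERERERERERERERERERERERERERESIiIiIiIiIiIRERERERERERERERERERERERERERERERIiIiIiIiIiIiIREREREREREREREREREREREREREREREiIiIiIiIiIiIiIRERERERERERERERERERERERERERESIiIiIiIiIiIiIiIRERERERERERERERERERERERERERIiIiIiIiIiIiIiIiIREREREREREREREREREREREREREiIiIiIiIiIiIiIiIiIhERERERERERERERERERERERESIiIiIiIiIiIiIiIiIiIhERERERERERERERERERERERIiIiIiIiIiIiIiIiIiIiIhEREREREREREREREREREREiIiIiIiIiIiIiIiIiIiIiIhERERERERERERERERERESIiIiIiIiIiIiIiIiIiIiIiIhERERERERERERERERERIiIiIiIiIiIiIiIiIiIiIiIiIiEREREREREREREREREiIiIiIiIiIiIiIiIiIiIiIiIiIiERERERERERERERESIiIiIiIiIiIiIiIiIiIiIiIiIiIiERERERERERERERIiIiIiIiIiIiIiIiIiIiIiIiIiIiIiEREREREREREREiIiIiIiIiIiIiIiIiIiIiIiIiIiIiIiIRERERERERESIiIiIiIiIiIiIiIiIiIiIiIiIiIiIiIiIRERERERERIiIiIiIiIiIiIiIiIiIiIiIiIiIiIiIiIiIREREREREiIiIiIiIiIiIiIiIiIiIiIiIiIiIiIiIiIiIRERERESIiIiIiIiIiIiIiIiIiIiIiIiIiIiIiIiIiIiIRERERIiIiIiIiIiIiIiIiIiIiIiIiIiIiIiIiIiIiIiIhEREiIiIiIiIiIiIiIiIiIiIiIiIiIiIiIiIiIiIiIiIhEUIiIiIiIiIiIiIiIiIiIiIiIiIiIiIiIiIiIiIiIiIhREIiIiIiIiIiIiIiIiIiIiIiIiIiIiIiIiIiIiIiIiJEREIiIiIiIiIiIiIiIiIiIiIiIiIiIiIiIiIiIiIiIkREREIiIiIiIiIiIiIiIiIiIiIiIiIiIiIiIiIiIiIiREREREIiIiIiIiIiIiIiIiIiIiIiIiIiIiIiIiIiIiJERERERCIiIiIiIiIiIiIiIiIiIiIiIiIiIiIiIiIiIkRERERERCIiIiIiIiIiIiIiIiIiIiIiIiIiIiIiIiIi"/>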